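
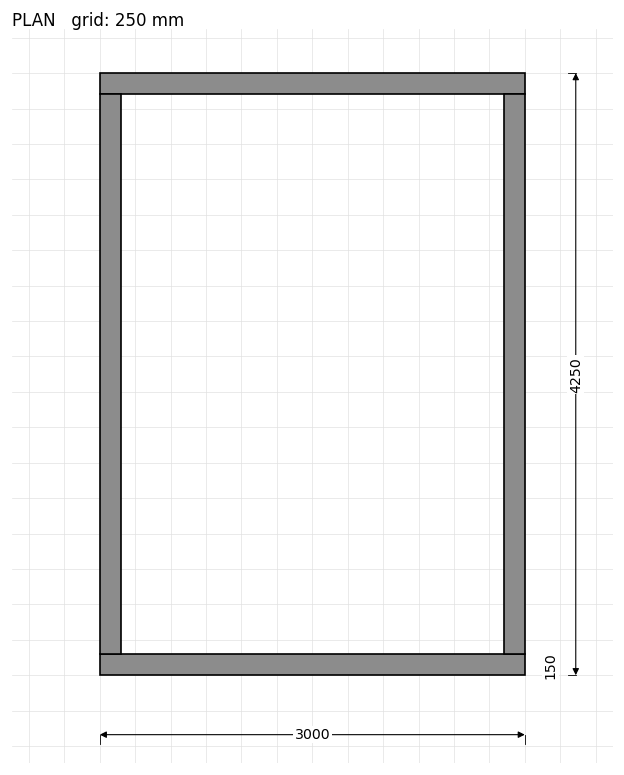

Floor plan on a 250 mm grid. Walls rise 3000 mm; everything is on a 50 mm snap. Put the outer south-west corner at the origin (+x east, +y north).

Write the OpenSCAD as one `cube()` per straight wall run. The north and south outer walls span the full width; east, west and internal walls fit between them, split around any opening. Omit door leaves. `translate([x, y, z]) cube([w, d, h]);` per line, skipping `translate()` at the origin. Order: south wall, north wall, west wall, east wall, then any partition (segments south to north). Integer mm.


cube([3000, 150, 3000]);
translate([0, 4100, 0]) cube([3000, 150, 3000]);
translate([0, 150, 0]) cube([150, 3950, 3000]);
translate([2850, 150, 0]) cube([150, 3950, 3000]);


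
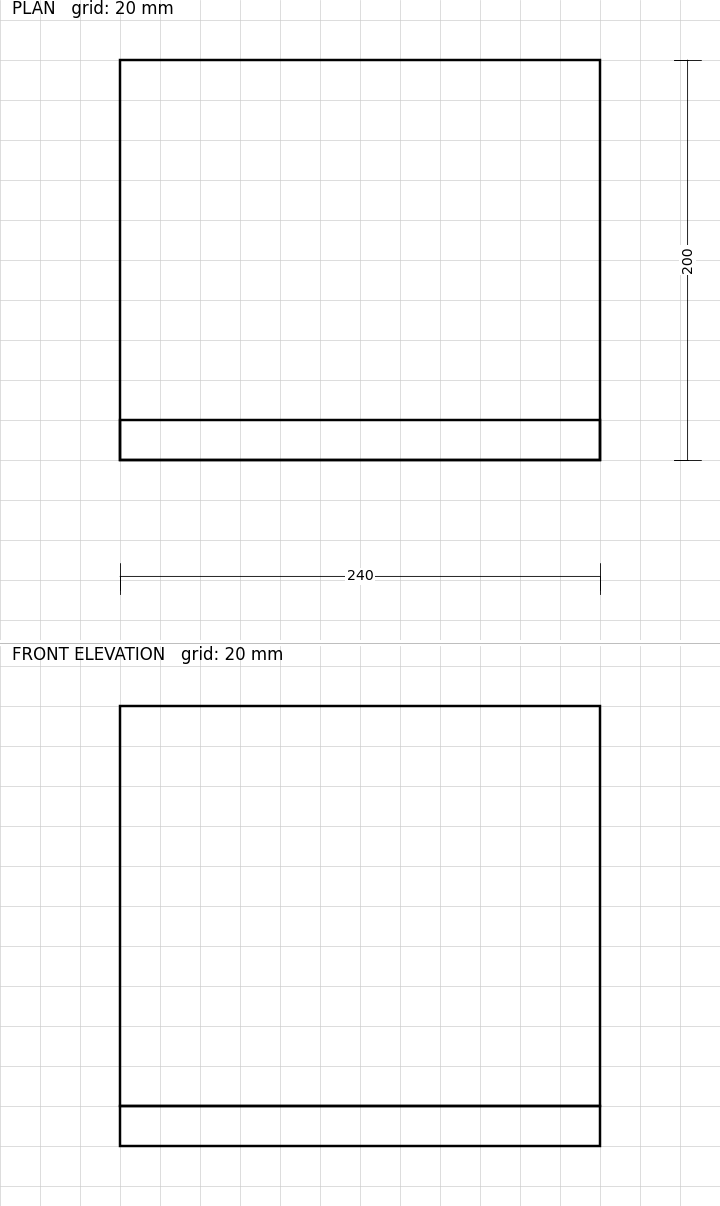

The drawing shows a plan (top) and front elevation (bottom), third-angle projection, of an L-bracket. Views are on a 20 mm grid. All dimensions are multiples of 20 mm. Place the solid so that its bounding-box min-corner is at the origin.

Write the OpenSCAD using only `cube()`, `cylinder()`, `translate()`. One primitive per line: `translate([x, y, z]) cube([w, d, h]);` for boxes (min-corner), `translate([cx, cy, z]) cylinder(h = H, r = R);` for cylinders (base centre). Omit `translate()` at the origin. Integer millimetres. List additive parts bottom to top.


cube([240, 200, 20]);
translate([0, 0, 20]) cube([240, 20, 200]);


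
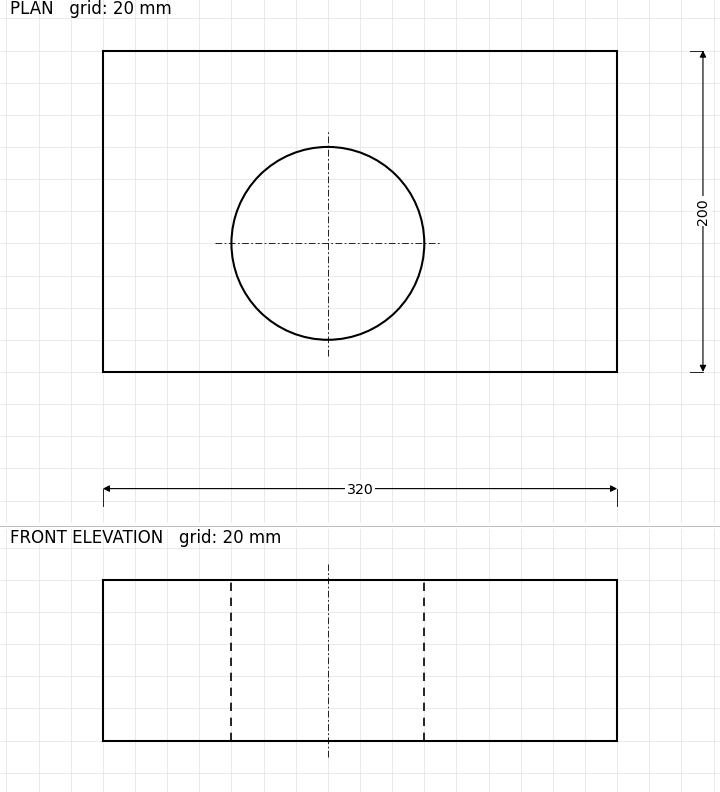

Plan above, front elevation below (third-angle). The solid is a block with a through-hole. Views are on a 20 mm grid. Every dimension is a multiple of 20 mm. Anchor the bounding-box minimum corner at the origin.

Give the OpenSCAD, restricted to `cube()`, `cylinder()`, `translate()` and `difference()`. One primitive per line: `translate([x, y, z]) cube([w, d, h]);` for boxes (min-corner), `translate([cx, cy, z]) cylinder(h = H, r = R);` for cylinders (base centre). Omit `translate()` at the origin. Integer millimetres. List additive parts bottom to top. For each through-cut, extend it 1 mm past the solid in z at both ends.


difference() {
  cube([320, 200, 100]);
  translate([140, 80, -1]) cylinder(h = 102, r = 60);
}


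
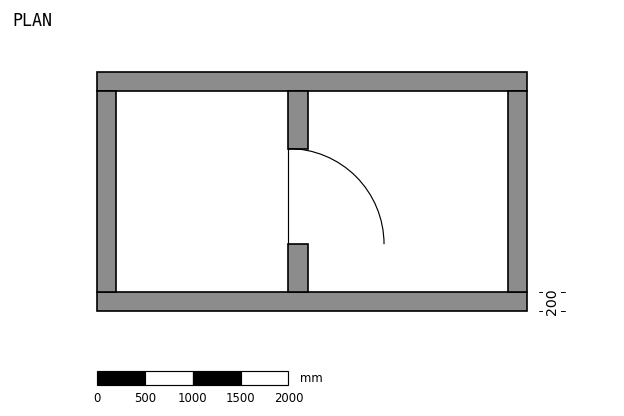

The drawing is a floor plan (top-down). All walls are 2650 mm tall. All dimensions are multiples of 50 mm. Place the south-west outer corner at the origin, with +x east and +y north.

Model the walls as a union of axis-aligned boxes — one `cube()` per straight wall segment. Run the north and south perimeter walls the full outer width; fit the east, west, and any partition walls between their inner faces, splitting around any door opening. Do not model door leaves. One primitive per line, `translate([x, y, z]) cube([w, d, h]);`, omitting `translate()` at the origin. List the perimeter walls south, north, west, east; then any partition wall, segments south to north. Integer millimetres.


cube([4500, 200, 2650]);
translate([0, 2300, 0]) cube([4500, 200, 2650]);
translate([0, 200, 0]) cube([200, 2100, 2650]);
translate([4300, 200, 0]) cube([200, 2100, 2650]);
translate([2000, 200, 0]) cube([200, 500, 2650]);
translate([2000, 1700, 0]) cube([200, 600, 2650]);


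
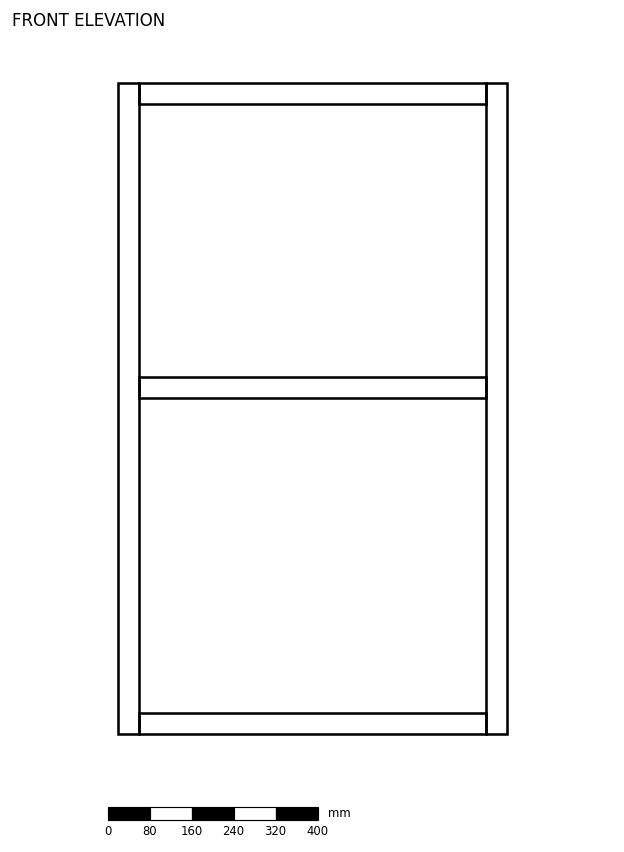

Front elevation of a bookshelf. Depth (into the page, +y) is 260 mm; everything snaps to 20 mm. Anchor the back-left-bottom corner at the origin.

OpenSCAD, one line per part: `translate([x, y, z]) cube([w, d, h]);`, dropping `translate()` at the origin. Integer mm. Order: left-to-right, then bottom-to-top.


cube([40, 260, 1240]);
translate([40, 0, 0]) cube([660, 260, 40]);
translate([40, 0, 640]) cube([660, 260, 40]);
translate([40, 0, 1200]) cube([660, 260, 40]);
translate([700, 0, 0]) cube([40, 260, 1240]);


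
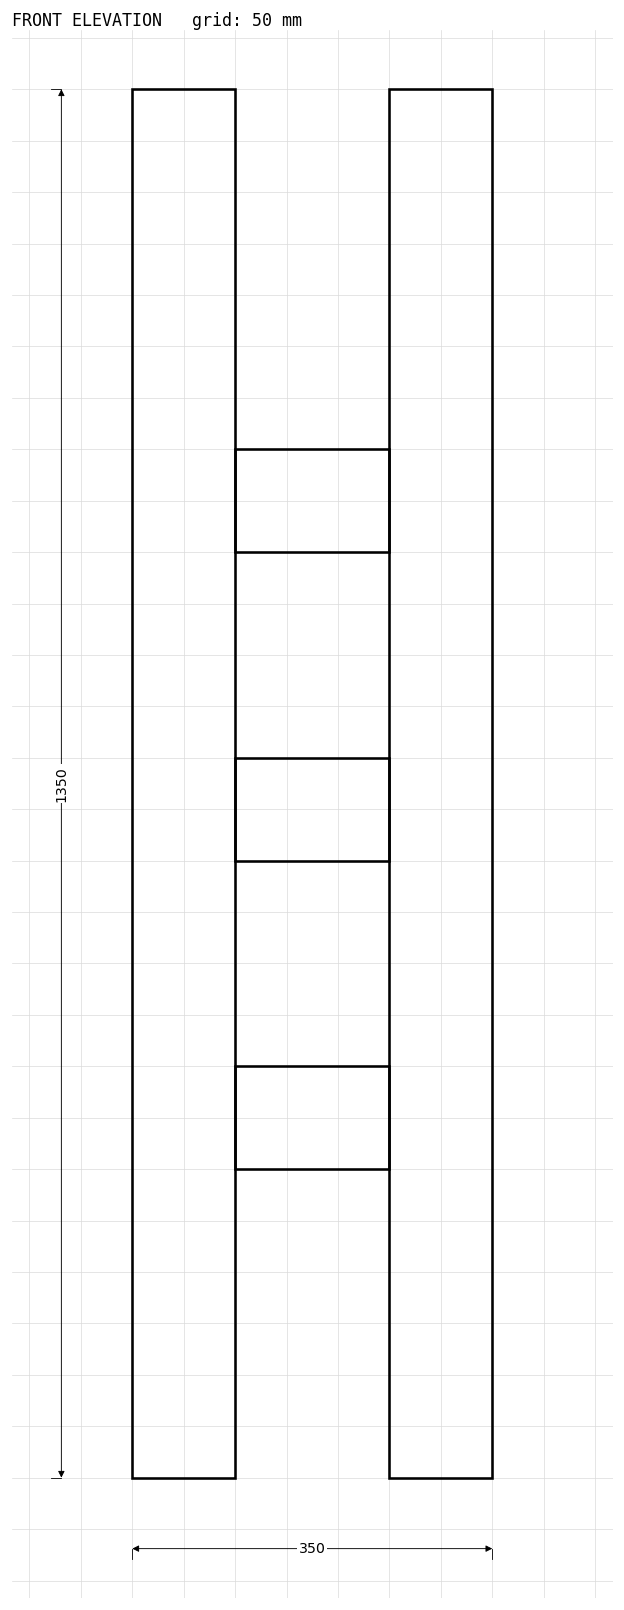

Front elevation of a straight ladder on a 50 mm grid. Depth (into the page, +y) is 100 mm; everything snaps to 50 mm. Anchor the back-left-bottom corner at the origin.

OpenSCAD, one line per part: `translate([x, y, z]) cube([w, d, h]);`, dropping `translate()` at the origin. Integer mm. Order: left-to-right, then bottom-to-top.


cube([100, 100, 1350]);
translate([100, 0, 300]) cube([150, 100, 100]);
translate([100, 0, 600]) cube([150, 100, 100]);
translate([100, 0, 900]) cube([150, 100, 100]);
translate([250, 0, 0]) cube([100, 100, 1350]);


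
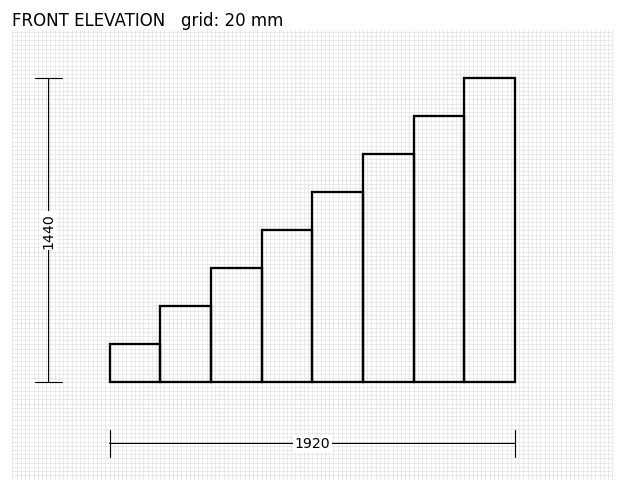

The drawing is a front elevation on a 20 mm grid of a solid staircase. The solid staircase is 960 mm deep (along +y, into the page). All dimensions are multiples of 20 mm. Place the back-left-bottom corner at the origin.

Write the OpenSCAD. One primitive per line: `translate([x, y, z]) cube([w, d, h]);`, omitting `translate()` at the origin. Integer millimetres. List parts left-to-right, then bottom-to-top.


cube([240, 960, 180]);
translate([240, 0, 0]) cube([240, 960, 360]);
translate([480, 0, 0]) cube([240, 960, 540]);
translate([720, 0, 0]) cube([240, 960, 720]);
translate([960, 0, 0]) cube([240, 960, 900]);
translate([1200, 0, 0]) cube([240, 960, 1080]);
translate([1440, 0, 0]) cube([240, 960, 1260]);
translate([1680, 0, 0]) cube([240, 960, 1440]);


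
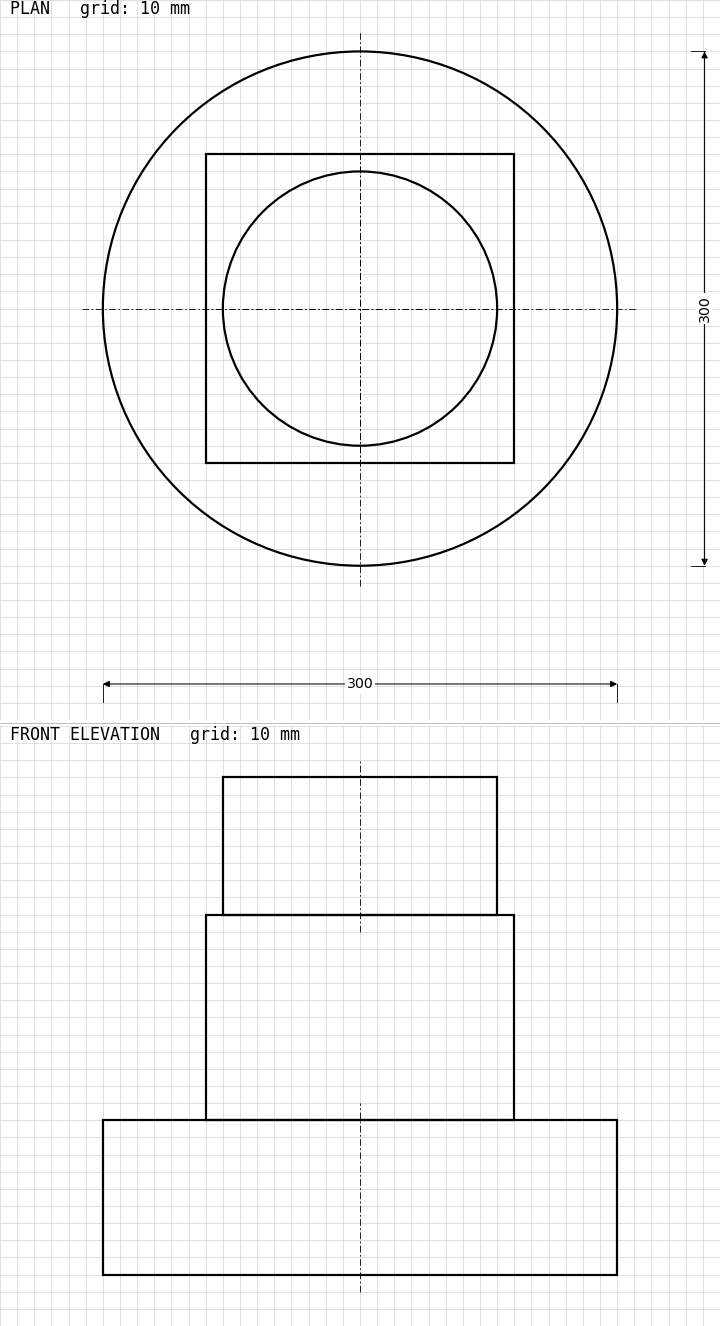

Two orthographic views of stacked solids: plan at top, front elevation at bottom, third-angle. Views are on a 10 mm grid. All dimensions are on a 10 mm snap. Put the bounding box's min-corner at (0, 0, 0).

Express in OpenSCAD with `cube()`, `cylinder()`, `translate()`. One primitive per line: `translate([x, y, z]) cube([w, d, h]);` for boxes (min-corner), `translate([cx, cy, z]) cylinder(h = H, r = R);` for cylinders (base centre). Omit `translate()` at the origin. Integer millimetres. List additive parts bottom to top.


translate([150, 150, 0]) cylinder(h = 90, r = 150);
translate([60, 60, 90]) cube([180, 180, 120]);
translate([150, 150, 210]) cylinder(h = 80, r = 80);


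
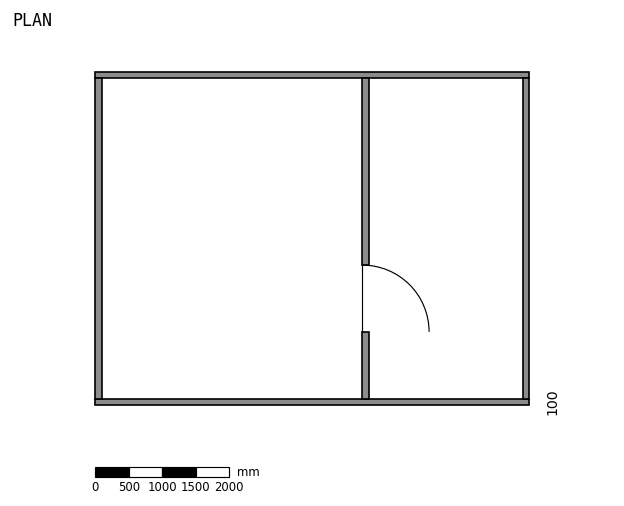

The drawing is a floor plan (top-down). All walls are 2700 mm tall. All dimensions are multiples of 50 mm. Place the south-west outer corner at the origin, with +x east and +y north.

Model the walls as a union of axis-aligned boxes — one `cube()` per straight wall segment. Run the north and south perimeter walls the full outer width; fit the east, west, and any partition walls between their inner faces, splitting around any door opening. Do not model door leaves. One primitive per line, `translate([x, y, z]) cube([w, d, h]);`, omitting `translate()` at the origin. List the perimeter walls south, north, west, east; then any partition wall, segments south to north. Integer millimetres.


cube([6500, 100, 2700]);
translate([0, 4900, 0]) cube([6500, 100, 2700]);
translate([0, 100, 0]) cube([100, 4800, 2700]);
translate([6400, 100, 0]) cube([100, 4800, 2700]);
translate([4000, 100, 0]) cube([100, 1000, 2700]);
translate([4000, 2100, 0]) cube([100, 2800, 2700]);


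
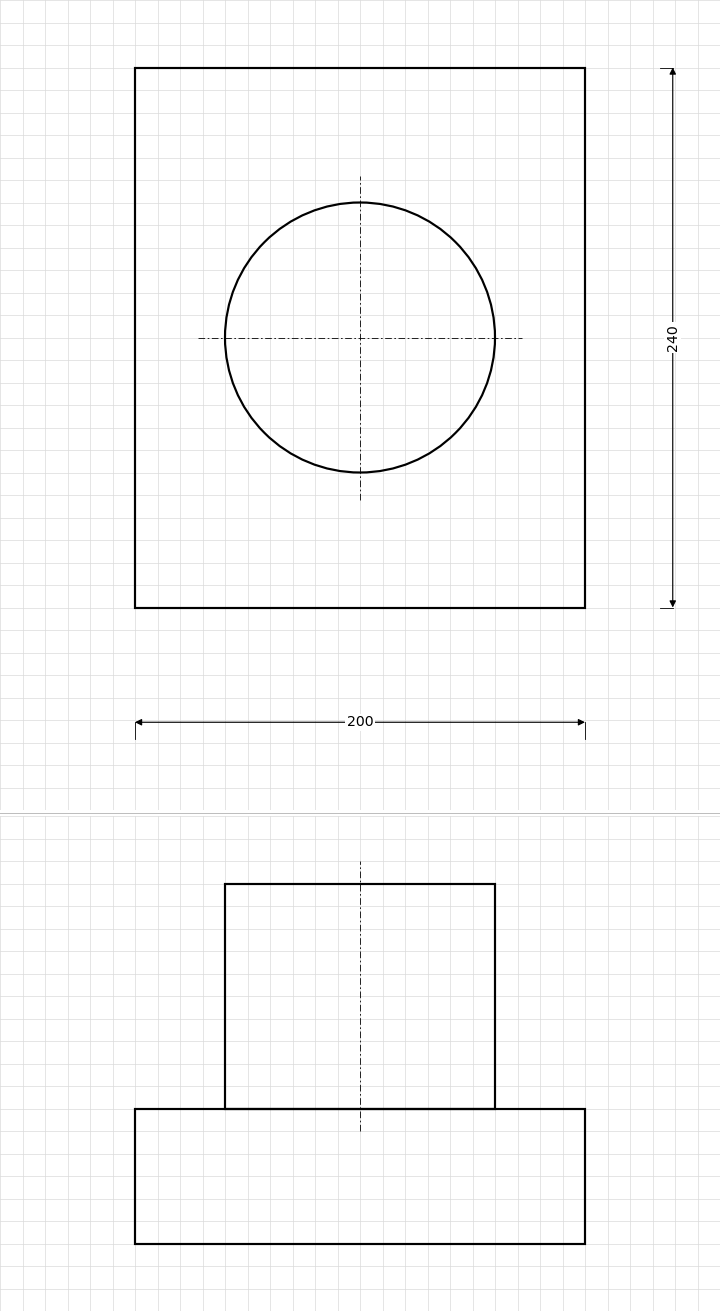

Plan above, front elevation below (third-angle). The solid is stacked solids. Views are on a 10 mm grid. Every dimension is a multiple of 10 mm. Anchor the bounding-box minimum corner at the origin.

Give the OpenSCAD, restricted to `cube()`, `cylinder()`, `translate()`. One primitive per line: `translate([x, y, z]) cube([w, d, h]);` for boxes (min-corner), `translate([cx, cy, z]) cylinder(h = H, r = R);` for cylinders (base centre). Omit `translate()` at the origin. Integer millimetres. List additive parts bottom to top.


cube([200, 240, 60]);
translate([100, 120, 60]) cylinder(h = 100, r = 60);


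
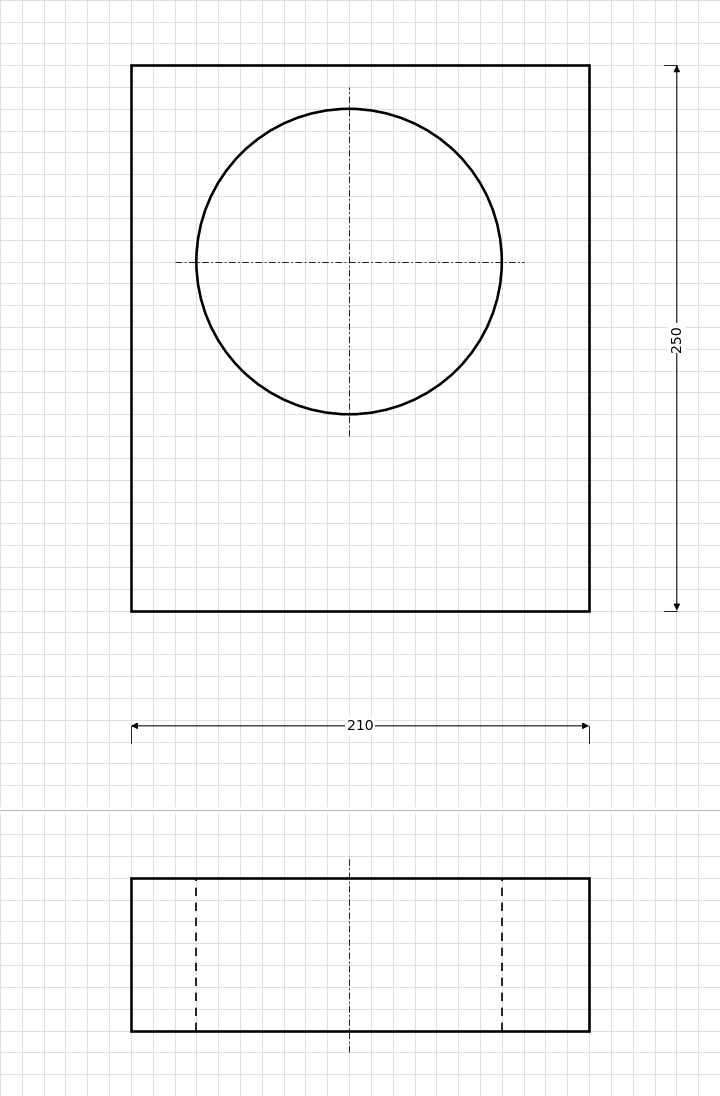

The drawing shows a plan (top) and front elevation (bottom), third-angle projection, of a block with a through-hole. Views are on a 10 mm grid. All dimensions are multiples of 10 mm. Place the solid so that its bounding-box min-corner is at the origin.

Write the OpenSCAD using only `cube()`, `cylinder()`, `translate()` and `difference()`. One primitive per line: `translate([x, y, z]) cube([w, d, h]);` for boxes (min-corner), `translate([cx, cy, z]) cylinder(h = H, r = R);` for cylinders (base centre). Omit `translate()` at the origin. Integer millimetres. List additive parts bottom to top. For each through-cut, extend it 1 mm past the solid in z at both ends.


difference() {
  cube([210, 250, 70]);
  translate([100, 160, -1]) cylinder(h = 72, r = 70);
}


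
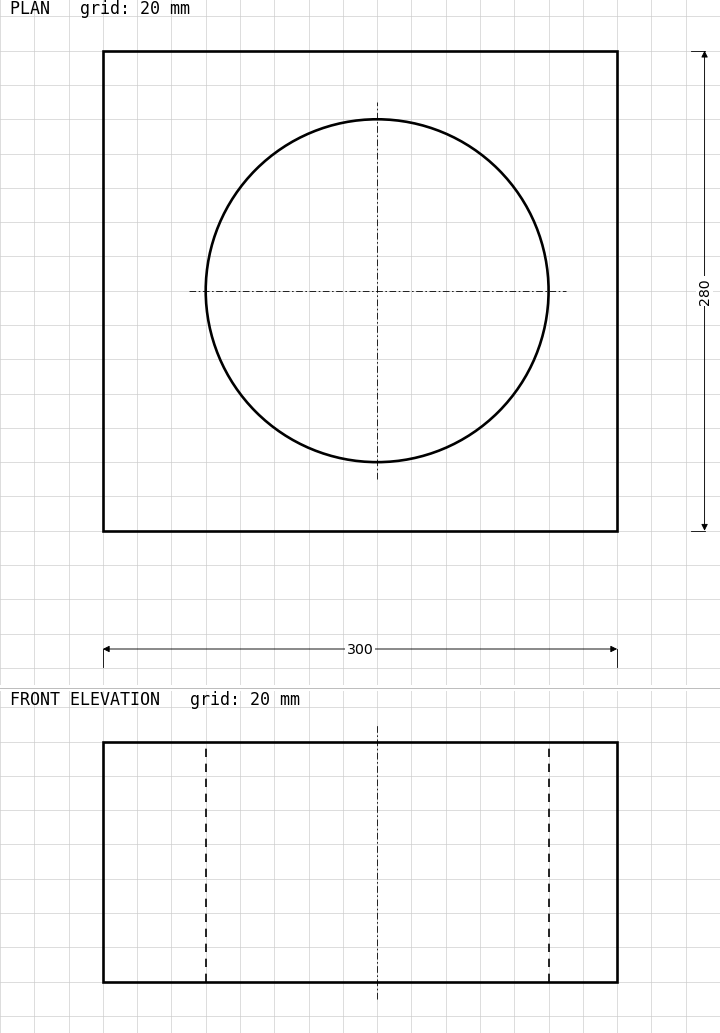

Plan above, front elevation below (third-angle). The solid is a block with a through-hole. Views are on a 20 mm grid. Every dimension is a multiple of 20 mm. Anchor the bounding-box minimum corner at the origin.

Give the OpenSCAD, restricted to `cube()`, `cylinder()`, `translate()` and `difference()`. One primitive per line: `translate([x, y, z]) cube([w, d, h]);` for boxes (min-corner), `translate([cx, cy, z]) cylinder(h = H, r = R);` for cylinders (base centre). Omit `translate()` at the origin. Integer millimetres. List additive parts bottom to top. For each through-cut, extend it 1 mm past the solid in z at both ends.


difference() {
  cube([300, 280, 140]);
  translate([160, 140, -1]) cylinder(h = 142, r = 100);
}


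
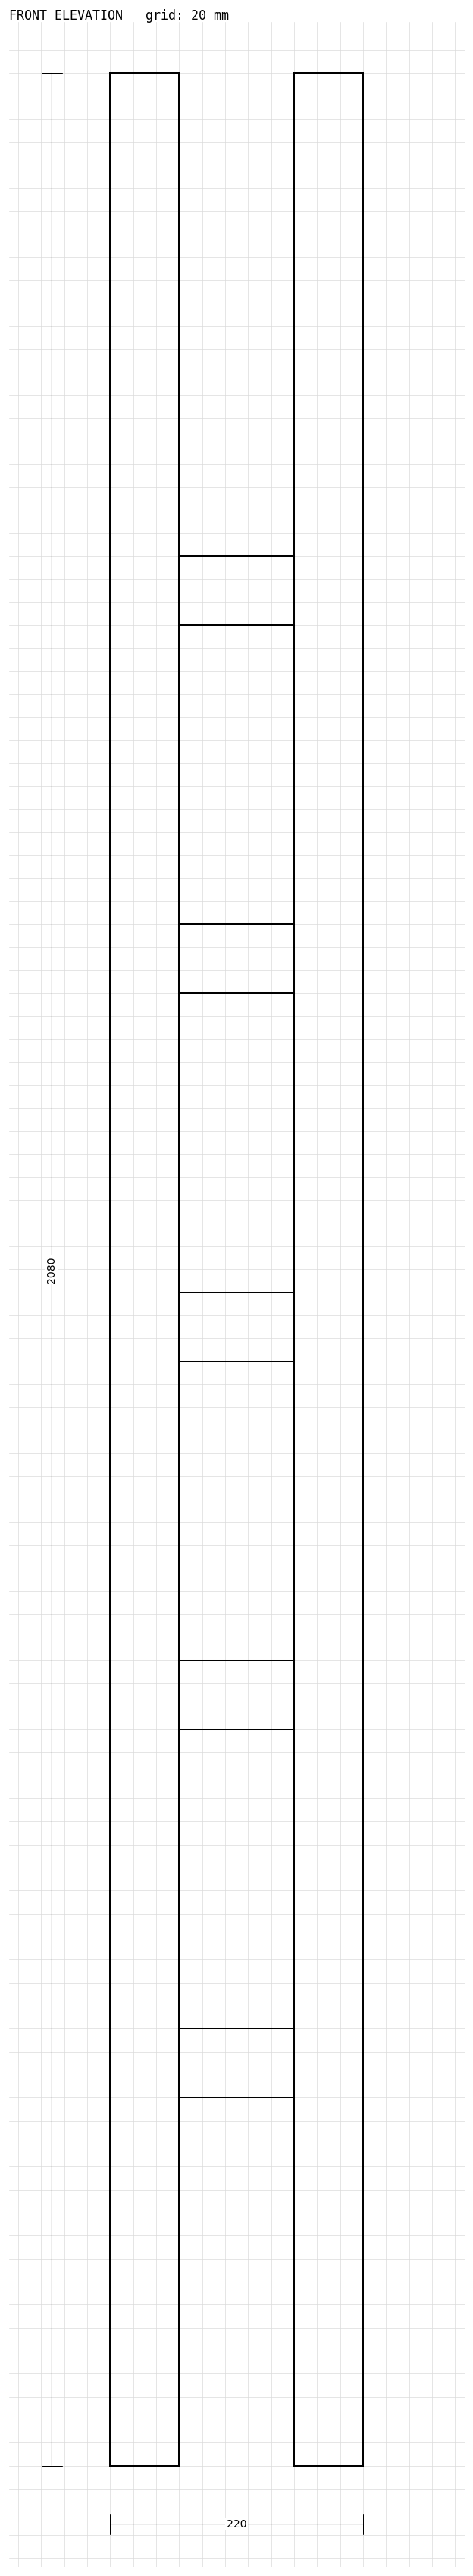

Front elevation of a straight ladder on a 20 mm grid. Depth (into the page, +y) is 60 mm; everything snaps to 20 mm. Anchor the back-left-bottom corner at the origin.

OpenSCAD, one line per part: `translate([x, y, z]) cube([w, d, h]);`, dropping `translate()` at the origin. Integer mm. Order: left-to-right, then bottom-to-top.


cube([60, 60, 2080]);
translate([60, 0, 320]) cube([100, 60, 60]);
translate([60, 0, 640]) cube([100, 60, 60]);
translate([60, 0, 960]) cube([100, 60, 60]);
translate([60, 0, 1280]) cube([100, 60, 60]);
translate([60, 0, 1600]) cube([100, 60, 60]);
translate([160, 0, 0]) cube([60, 60, 2080]);


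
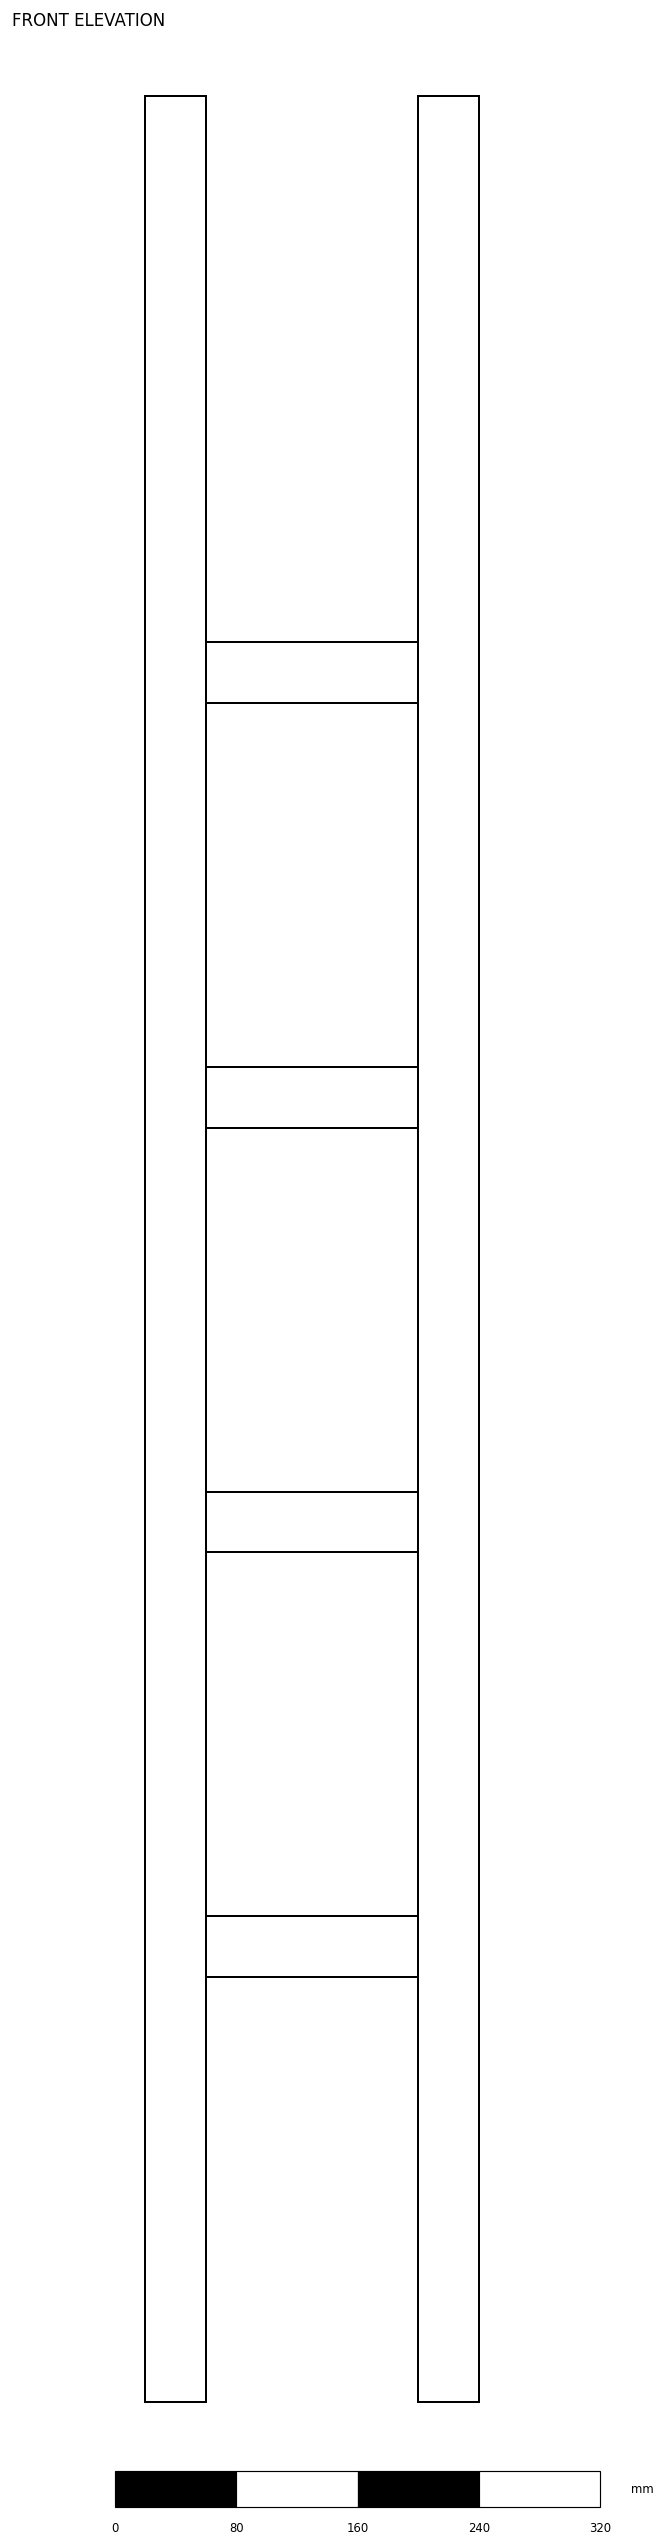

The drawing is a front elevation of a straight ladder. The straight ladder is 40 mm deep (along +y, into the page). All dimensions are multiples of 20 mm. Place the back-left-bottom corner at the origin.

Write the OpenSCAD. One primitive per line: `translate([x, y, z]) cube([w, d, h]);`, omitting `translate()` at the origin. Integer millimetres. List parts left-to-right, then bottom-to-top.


cube([40, 40, 1520]);
translate([40, 0, 280]) cube([140, 40, 40]);
translate([40, 0, 560]) cube([140, 40, 40]);
translate([40, 0, 840]) cube([140, 40, 40]);
translate([40, 0, 1120]) cube([140, 40, 40]);
translate([180, 0, 0]) cube([40, 40, 1520]);


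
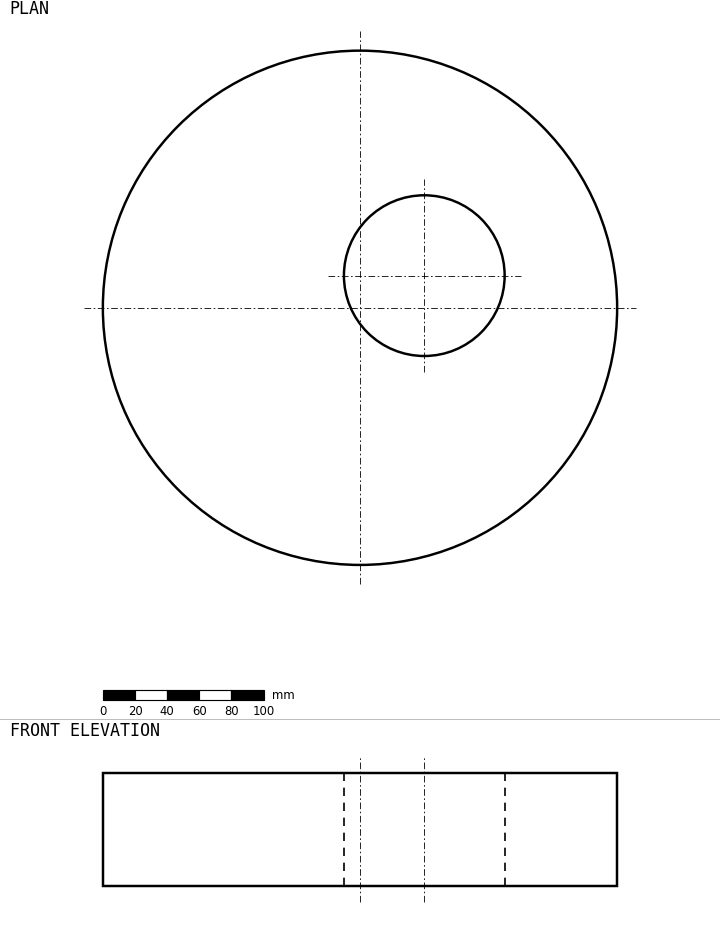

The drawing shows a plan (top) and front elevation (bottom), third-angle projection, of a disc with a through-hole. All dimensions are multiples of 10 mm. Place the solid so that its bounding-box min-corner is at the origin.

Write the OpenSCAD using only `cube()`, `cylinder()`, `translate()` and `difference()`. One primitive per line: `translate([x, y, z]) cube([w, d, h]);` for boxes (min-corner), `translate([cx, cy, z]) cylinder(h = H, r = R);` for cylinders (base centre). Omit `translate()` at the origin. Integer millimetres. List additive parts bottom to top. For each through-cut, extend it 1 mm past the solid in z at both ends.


difference() {
  translate([160, 160, 0]) cylinder(h = 70, r = 160);
  translate([200, 180, -1]) cylinder(h = 72, r = 50);
}


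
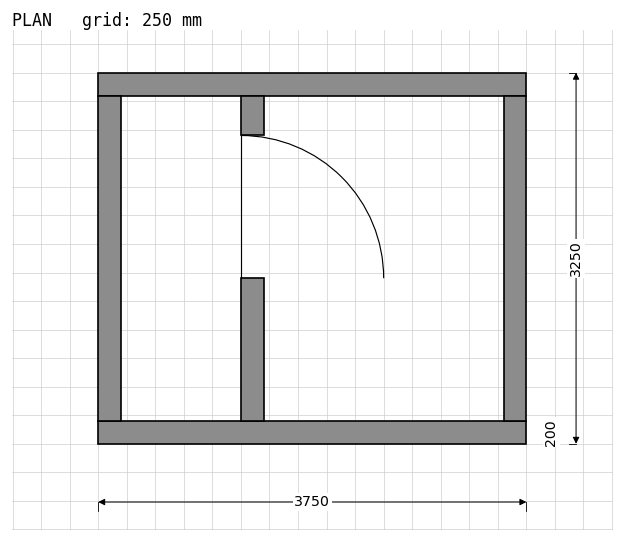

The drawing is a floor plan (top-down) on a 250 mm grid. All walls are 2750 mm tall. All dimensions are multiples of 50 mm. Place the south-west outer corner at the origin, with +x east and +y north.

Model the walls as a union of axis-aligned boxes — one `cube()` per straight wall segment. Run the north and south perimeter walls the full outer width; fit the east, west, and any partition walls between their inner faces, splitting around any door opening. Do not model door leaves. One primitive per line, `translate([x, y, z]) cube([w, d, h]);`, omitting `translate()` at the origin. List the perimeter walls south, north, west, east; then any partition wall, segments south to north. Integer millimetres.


cube([3750, 200, 2750]);
translate([0, 3050, 0]) cube([3750, 200, 2750]);
translate([0, 200, 0]) cube([200, 2850, 2750]);
translate([3550, 200, 0]) cube([200, 2850, 2750]);
translate([1250, 200, 0]) cube([200, 1250, 2750]);
translate([1250, 2700, 0]) cube([200, 350, 2750]);


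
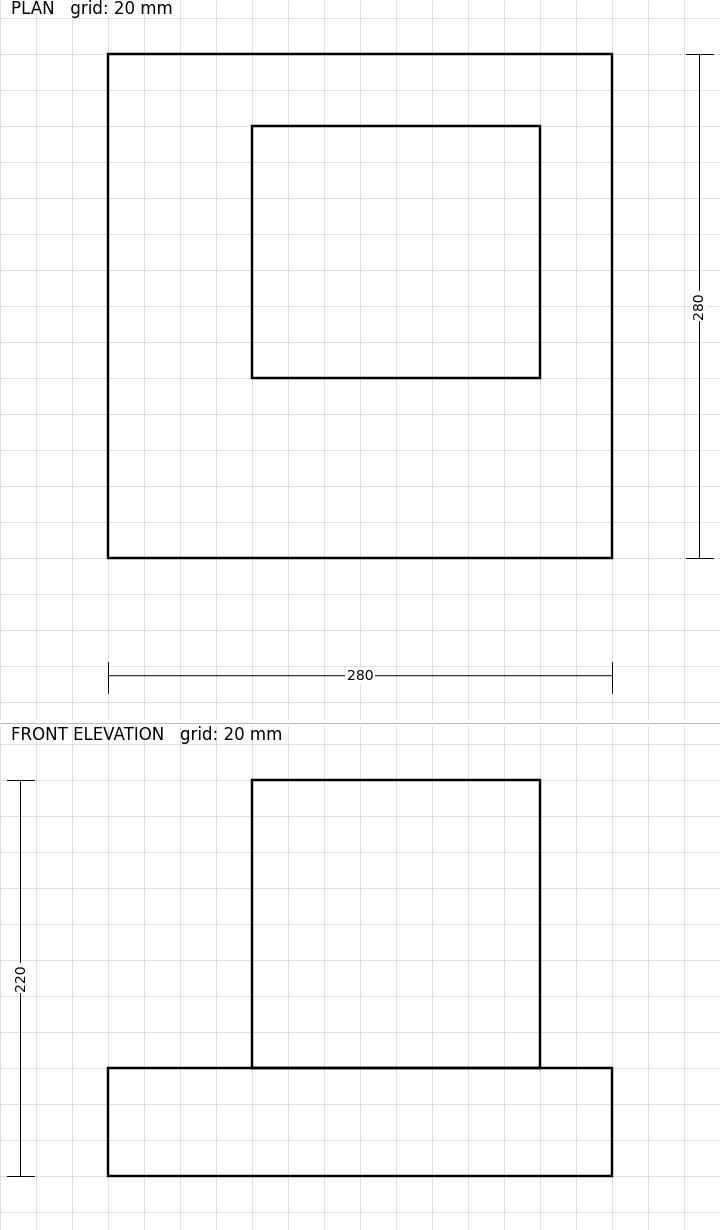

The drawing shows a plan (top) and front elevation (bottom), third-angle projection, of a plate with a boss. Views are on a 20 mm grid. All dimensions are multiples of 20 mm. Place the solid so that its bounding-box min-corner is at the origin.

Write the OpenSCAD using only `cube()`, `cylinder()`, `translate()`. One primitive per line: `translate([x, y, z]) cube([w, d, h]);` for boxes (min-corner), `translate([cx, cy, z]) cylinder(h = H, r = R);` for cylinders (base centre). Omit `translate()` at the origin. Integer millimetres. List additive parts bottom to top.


cube([280, 280, 60]);
translate([80, 100, 60]) cube([160, 140, 160]);


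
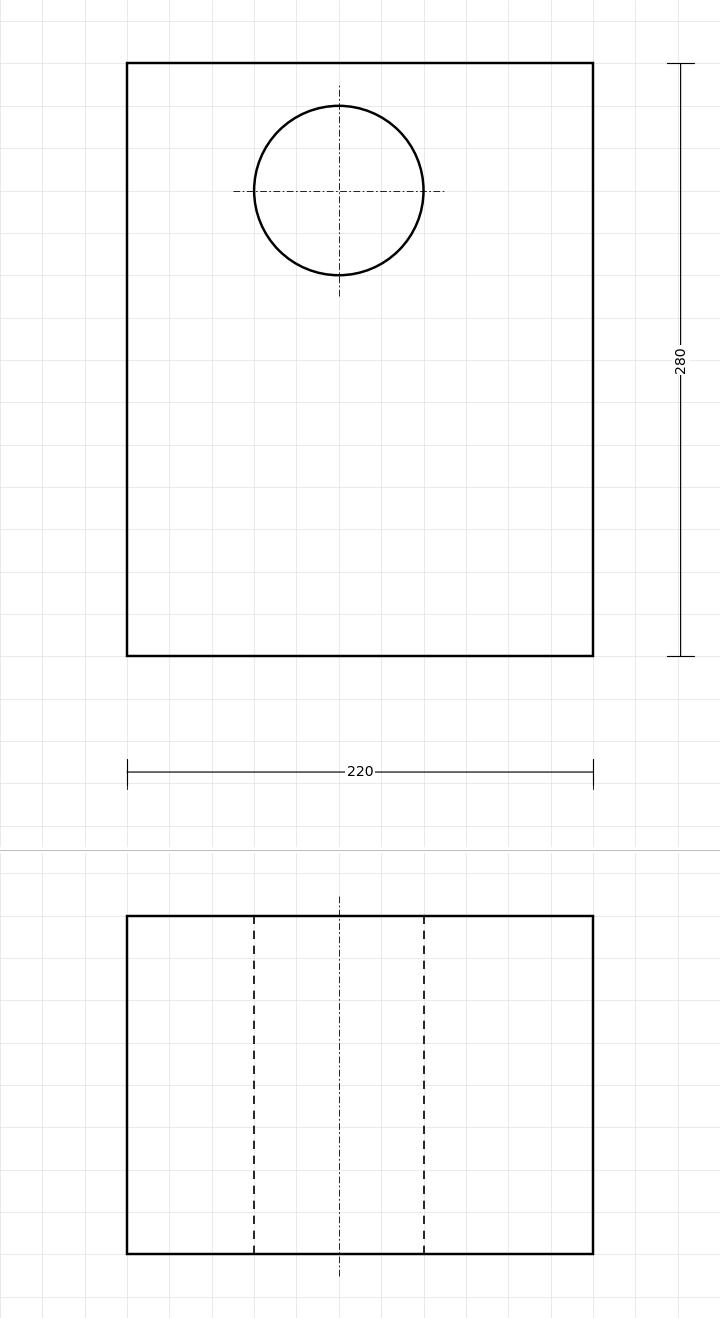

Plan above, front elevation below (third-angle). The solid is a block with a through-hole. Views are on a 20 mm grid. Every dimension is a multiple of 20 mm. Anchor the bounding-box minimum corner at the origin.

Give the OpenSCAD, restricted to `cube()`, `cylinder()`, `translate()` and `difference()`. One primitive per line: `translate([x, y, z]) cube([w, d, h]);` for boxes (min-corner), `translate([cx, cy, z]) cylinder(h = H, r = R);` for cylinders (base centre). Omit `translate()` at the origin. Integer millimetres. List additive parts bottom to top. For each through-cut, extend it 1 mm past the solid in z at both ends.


difference() {
  cube([220, 280, 160]);
  translate([100, 220, -1]) cylinder(h = 162, r = 40);
}


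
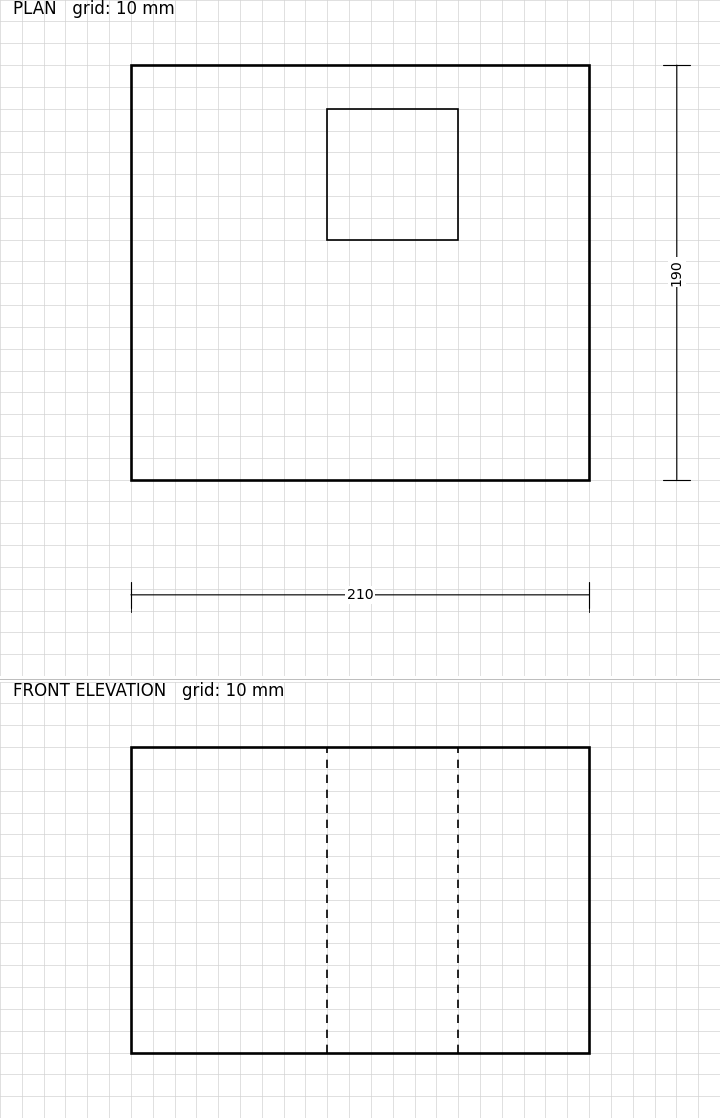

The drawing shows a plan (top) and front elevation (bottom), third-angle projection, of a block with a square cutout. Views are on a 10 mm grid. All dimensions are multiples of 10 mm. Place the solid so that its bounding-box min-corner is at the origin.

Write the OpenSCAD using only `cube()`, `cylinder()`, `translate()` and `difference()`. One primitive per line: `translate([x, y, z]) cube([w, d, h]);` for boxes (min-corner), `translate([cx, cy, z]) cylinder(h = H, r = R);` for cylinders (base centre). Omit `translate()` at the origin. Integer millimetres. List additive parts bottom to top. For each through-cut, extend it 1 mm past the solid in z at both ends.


difference() {
  cube([210, 190, 140]);
  translate([90, 110, -1]) cube([60, 60, 142]);
}


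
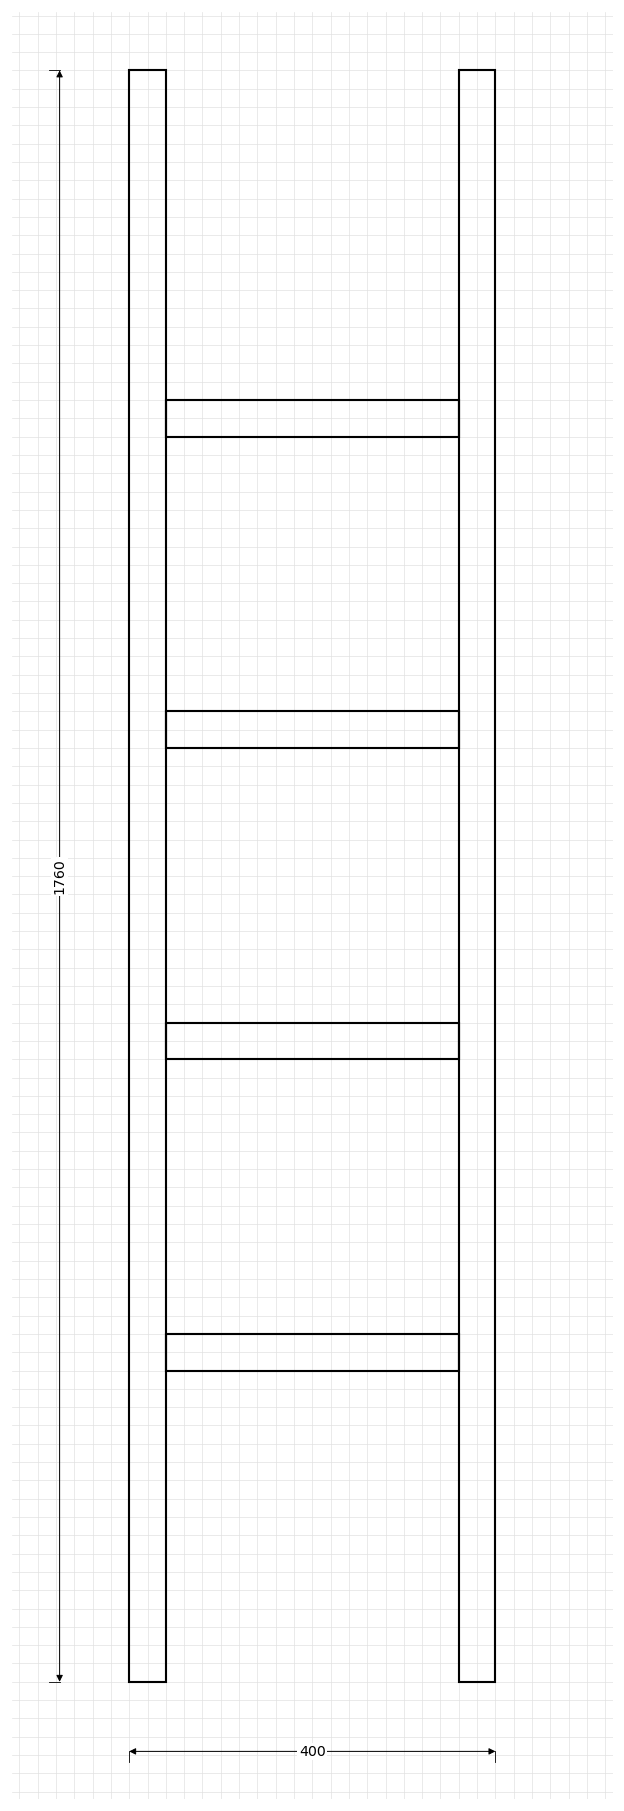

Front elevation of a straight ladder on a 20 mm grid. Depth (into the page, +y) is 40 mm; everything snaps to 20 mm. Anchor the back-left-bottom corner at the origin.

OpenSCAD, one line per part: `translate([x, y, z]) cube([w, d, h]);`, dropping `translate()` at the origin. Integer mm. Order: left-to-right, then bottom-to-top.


cube([40, 40, 1760]);
translate([40, 0, 340]) cube([320, 40, 40]);
translate([40, 0, 680]) cube([320, 40, 40]);
translate([40, 0, 1020]) cube([320, 40, 40]);
translate([40, 0, 1360]) cube([320, 40, 40]);
translate([360, 0, 0]) cube([40, 40, 1760]);


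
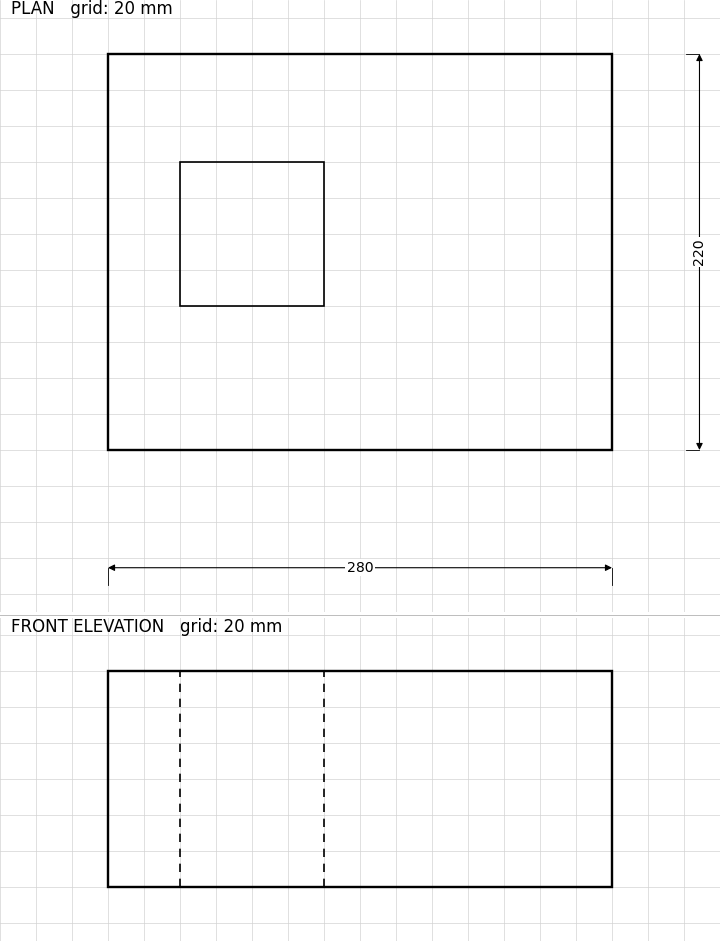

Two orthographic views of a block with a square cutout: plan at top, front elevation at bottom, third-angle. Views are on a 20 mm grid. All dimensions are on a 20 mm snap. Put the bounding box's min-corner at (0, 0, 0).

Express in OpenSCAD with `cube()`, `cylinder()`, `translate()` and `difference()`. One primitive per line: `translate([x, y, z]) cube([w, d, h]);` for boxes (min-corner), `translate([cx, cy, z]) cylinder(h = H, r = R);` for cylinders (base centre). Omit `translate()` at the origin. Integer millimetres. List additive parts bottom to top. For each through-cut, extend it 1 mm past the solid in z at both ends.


difference() {
  cube([280, 220, 120]);
  translate([40, 80, -1]) cube([80, 80, 122]);
}


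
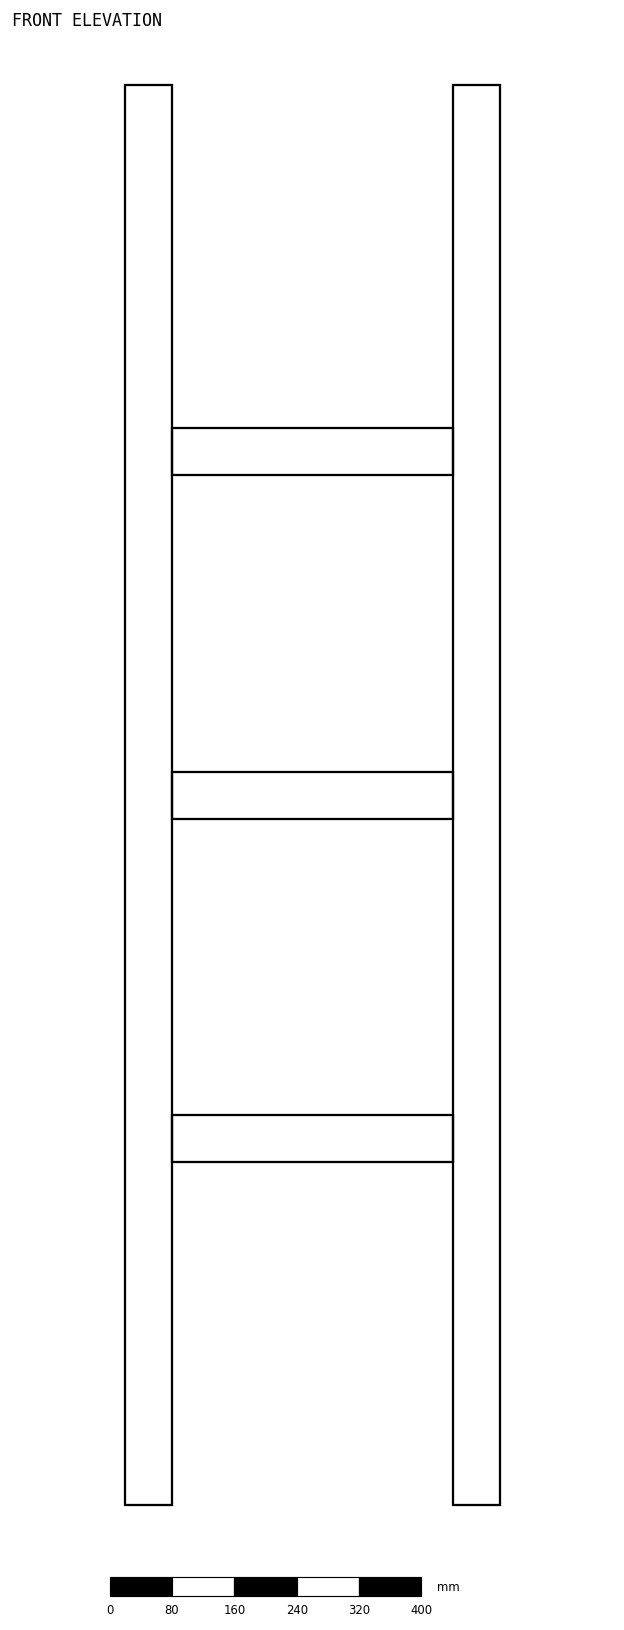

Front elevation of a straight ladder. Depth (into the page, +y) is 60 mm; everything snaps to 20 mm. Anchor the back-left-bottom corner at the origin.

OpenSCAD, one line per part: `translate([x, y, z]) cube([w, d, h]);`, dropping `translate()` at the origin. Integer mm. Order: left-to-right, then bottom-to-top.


cube([60, 60, 1820]);
translate([60, 0, 440]) cube([360, 60, 60]);
translate([60, 0, 880]) cube([360, 60, 60]);
translate([60, 0, 1320]) cube([360, 60, 60]);
translate([420, 0, 0]) cube([60, 60, 1820]);


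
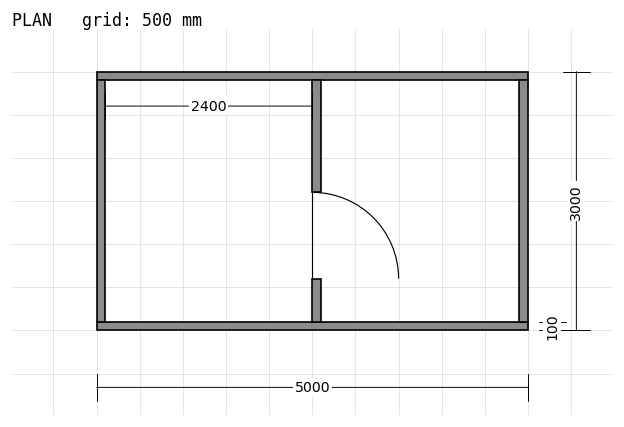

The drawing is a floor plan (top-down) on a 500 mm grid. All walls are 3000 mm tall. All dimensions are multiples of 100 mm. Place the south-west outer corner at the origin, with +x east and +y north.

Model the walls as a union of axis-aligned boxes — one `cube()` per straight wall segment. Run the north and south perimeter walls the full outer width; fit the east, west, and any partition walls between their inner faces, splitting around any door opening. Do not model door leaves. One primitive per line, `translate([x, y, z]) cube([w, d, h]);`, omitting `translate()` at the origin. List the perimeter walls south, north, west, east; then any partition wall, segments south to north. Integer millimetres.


cube([5000, 100, 3000]);
translate([0, 2900, 0]) cube([5000, 100, 3000]);
translate([0, 100, 0]) cube([100, 2800, 3000]);
translate([4900, 100, 0]) cube([100, 2800, 3000]);
translate([2500, 100, 0]) cube([100, 500, 3000]);
translate([2500, 1600, 0]) cube([100, 1300, 3000]);


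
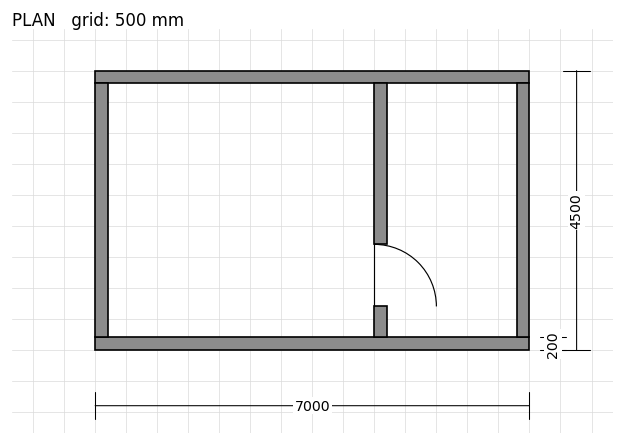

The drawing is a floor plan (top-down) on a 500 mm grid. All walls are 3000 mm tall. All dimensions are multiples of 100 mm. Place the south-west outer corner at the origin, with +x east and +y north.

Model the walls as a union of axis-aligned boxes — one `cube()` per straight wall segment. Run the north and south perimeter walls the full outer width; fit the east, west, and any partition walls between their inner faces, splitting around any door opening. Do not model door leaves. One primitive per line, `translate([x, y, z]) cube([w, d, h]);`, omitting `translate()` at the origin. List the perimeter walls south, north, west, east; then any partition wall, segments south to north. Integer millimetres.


cube([7000, 200, 3000]);
translate([0, 4300, 0]) cube([7000, 200, 3000]);
translate([0, 200, 0]) cube([200, 4100, 3000]);
translate([6800, 200, 0]) cube([200, 4100, 3000]);
translate([4500, 200, 0]) cube([200, 500, 3000]);
translate([4500, 1700, 0]) cube([200, 2600, 3000]);


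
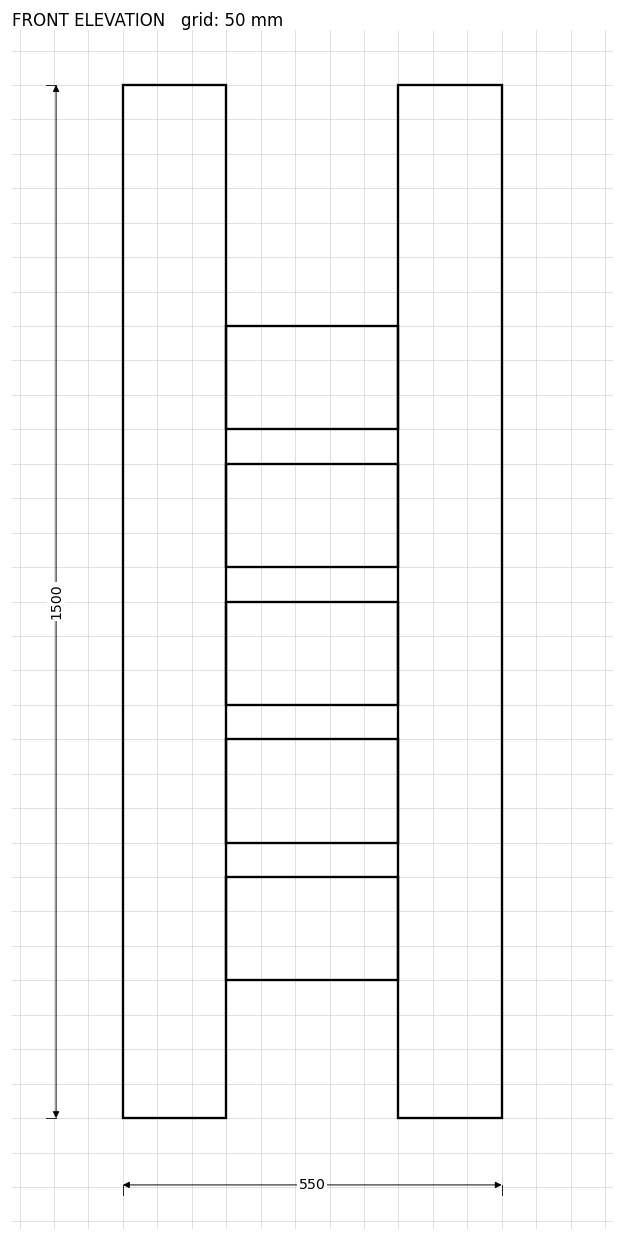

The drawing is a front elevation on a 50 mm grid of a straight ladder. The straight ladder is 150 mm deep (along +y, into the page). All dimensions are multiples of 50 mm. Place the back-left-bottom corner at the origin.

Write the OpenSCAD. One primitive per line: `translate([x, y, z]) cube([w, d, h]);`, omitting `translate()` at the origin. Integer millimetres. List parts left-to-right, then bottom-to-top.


cube([150, 150, 1500]);
translate([150, 0, 200]) cube([250, 150, 150]);
translate([150, 0, 400]) cube([250, 150, 150]);
translate([150, 0, 600]) cube([250, 150, 150]);
translate([150, 0, 800]) cube([250, 150, 150]);
translate([150, 0, 1000]) cube([250, 150, 150]);
translate([400, 0, 0]) cube([150, 150, 1500]);


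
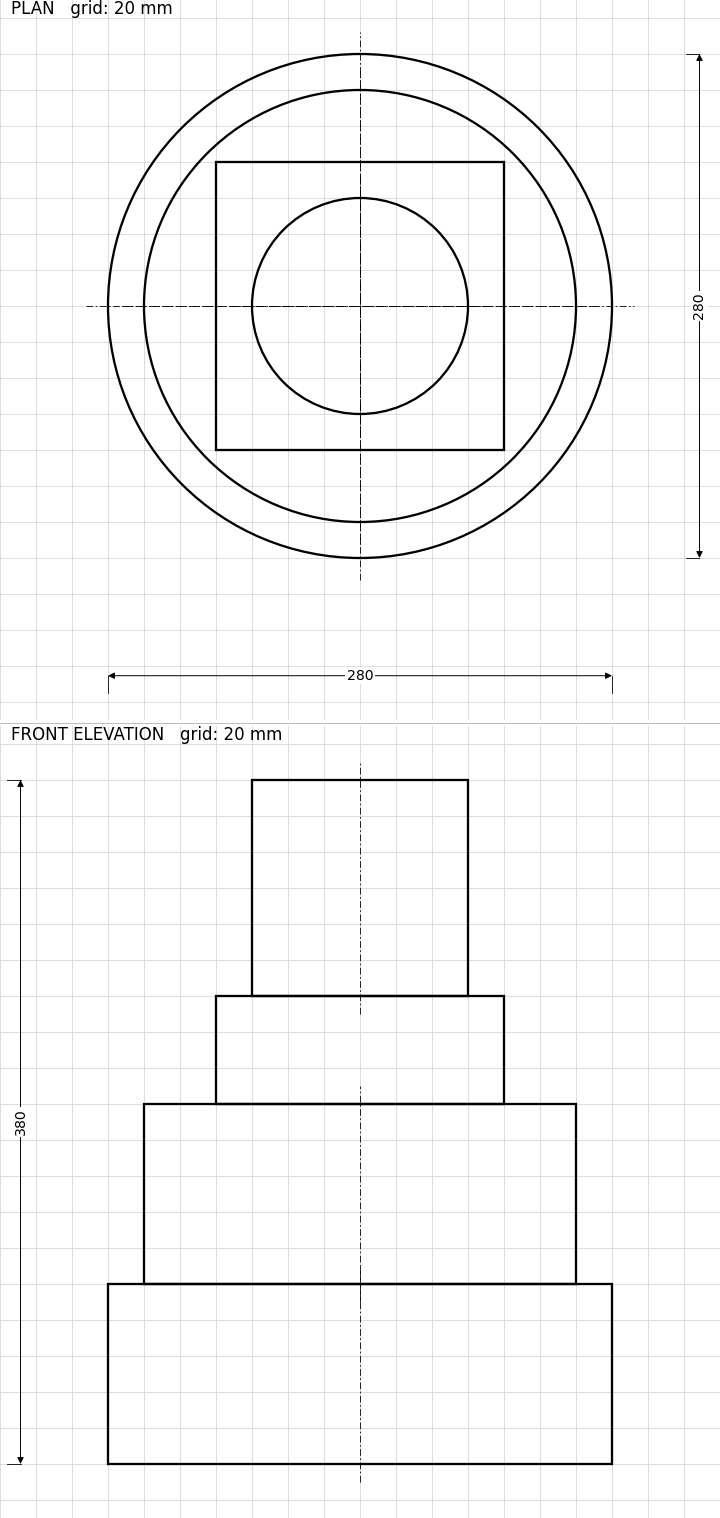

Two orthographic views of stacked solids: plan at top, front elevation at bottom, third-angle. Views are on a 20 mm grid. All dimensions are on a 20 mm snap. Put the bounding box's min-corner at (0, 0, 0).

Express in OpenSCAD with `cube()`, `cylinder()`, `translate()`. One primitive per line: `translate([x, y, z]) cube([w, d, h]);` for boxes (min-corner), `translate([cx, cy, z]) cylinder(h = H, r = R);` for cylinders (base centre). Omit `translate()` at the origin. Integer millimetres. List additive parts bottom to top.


translate([140, 140, 0]) cylinder(h = 100, r = 140);
translate([140, 140, 100]) cylinder(h = 100, r = 120);
translate([60, 60, 200]) cube([160, 160, 60]);
translate([140, 140, 260]) cylinder(h = 120, r = 60);


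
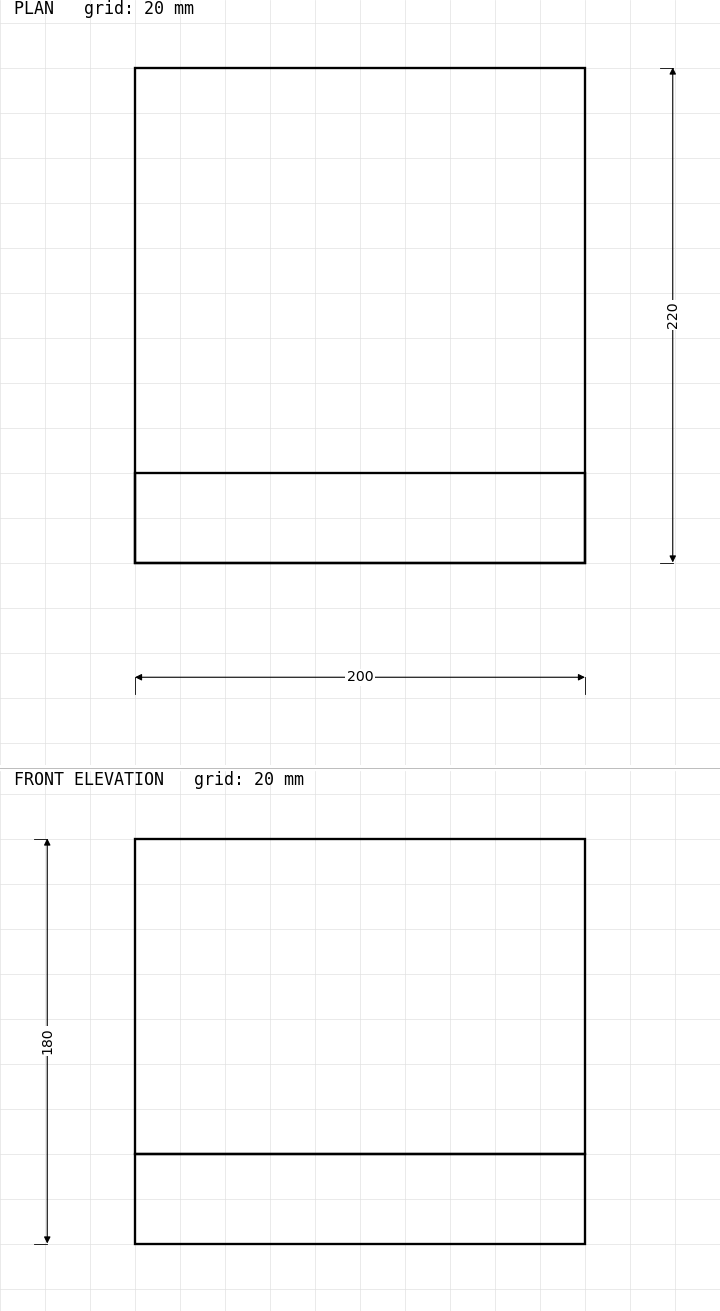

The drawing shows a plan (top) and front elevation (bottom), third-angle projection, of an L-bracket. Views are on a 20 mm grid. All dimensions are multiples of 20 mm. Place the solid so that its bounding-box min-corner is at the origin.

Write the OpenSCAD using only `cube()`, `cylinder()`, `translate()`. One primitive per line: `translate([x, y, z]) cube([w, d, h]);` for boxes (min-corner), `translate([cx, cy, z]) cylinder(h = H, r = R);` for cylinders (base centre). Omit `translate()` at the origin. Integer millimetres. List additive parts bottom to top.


cube([200, 220, 40]);
translate([0, 0, 40]) cube([200, 40, 140]);


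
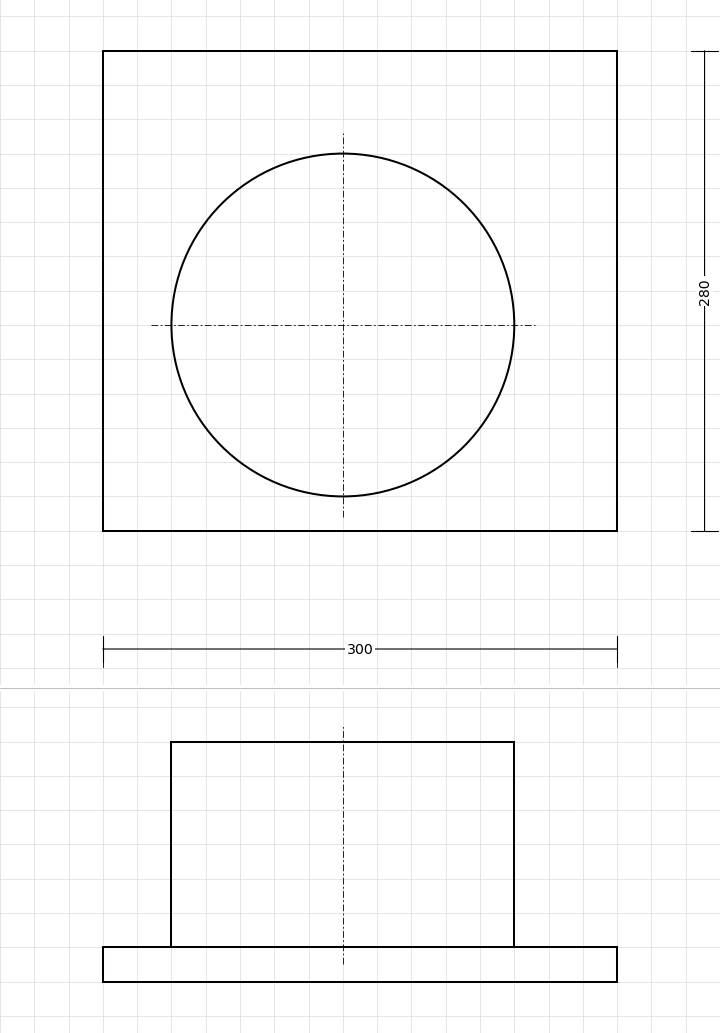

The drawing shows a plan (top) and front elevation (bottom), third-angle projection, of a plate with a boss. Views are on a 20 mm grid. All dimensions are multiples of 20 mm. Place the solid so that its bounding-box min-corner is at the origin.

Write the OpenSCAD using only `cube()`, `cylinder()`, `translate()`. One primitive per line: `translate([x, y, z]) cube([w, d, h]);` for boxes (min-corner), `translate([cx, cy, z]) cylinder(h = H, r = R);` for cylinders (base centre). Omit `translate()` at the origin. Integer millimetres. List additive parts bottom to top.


cube([300, 280, 20]);
translate([140, 120, 20]) cylinder(h = 120, r = 100);


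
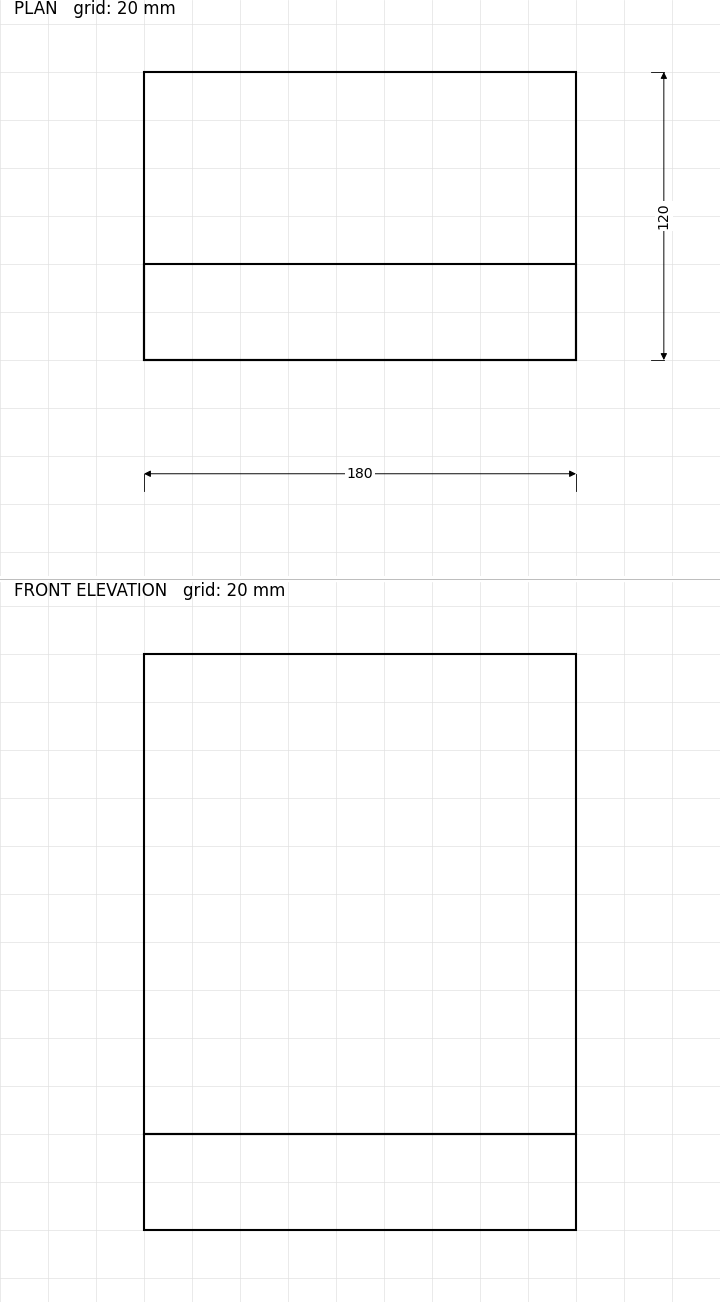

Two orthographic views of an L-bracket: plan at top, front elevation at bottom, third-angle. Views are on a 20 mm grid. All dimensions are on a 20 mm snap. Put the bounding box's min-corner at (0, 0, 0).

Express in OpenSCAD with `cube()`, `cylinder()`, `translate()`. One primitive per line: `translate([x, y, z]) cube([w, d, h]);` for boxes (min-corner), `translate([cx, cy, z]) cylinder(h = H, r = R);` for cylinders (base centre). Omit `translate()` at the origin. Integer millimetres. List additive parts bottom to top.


cube([180, 120, 40]);
translate([0, 0, 40]) cube([180, 40, 200]);


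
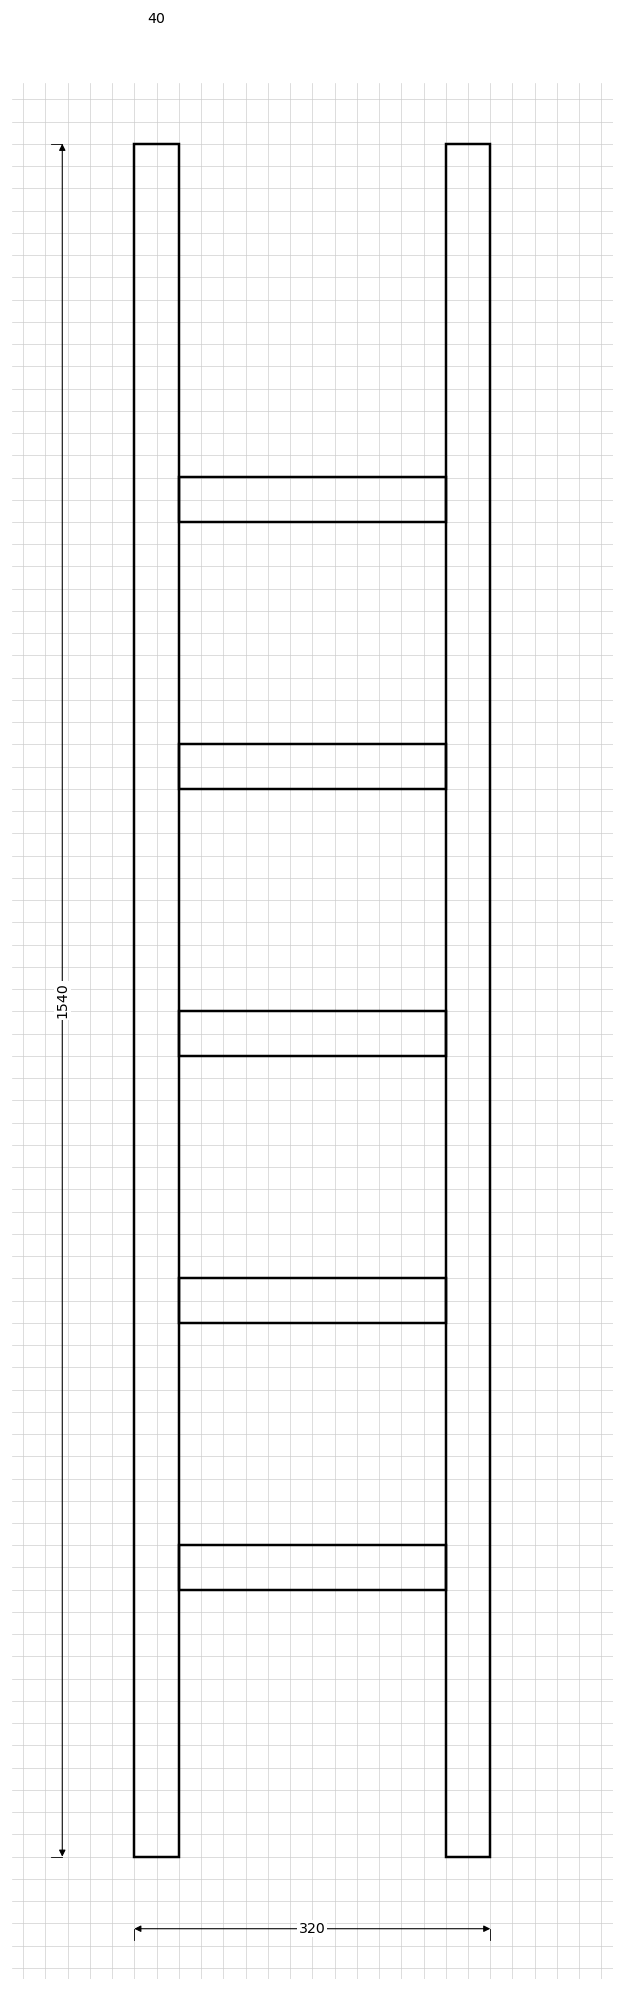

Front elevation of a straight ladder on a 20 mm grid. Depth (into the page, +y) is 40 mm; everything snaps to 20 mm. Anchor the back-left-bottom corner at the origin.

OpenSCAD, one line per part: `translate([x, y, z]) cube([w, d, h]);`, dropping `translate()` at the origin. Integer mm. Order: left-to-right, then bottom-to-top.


cube([40, 40, 1540]);
translate([40, 0, 240]) cube([240, 40, 40]);
translate([40, 0, 480]) cube([240, 40, 40]);
translate([40, 0, 720]) cube([240, 40, 40]);
translate([40, 0, 960]) cube([240, 40, 40]);
translate([40, 0, 1200]) cube([240, 40, 40]);
translate([280, 0, 0]) cube([40, 40, 1540]);
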